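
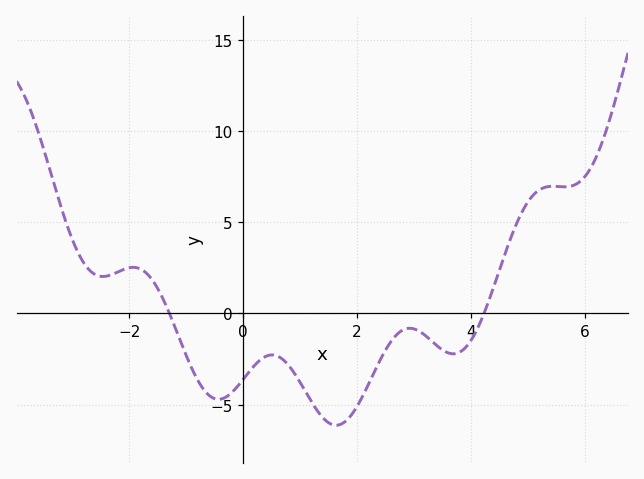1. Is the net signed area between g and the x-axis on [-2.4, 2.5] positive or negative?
negative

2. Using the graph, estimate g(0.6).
-2.5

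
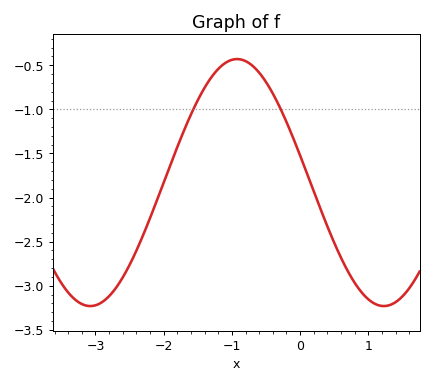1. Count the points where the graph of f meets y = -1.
2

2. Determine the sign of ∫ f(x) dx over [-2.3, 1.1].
negative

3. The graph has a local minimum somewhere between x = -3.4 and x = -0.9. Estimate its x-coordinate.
-3.1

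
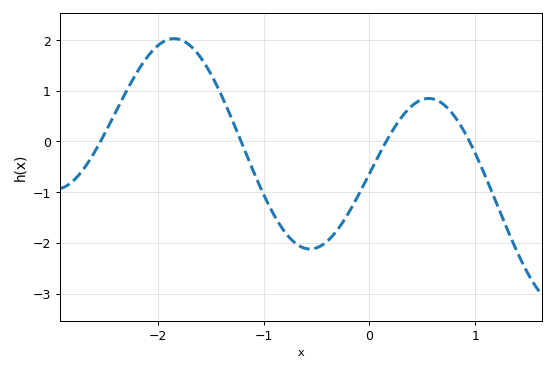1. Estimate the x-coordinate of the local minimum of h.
-0.561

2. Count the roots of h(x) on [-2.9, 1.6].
4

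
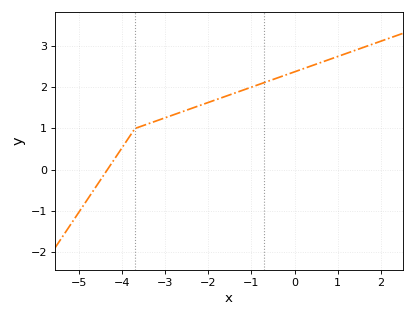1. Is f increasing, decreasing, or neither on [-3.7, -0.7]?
increasing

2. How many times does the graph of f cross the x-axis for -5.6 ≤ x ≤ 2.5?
1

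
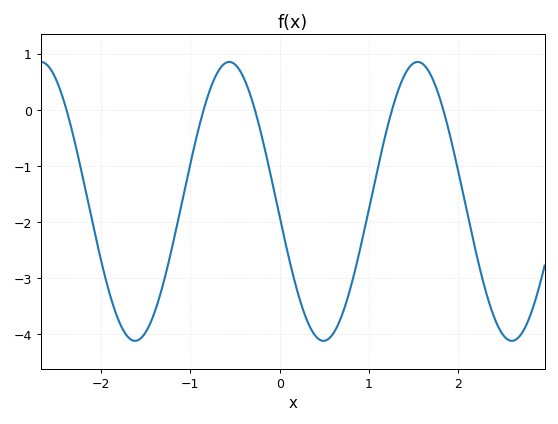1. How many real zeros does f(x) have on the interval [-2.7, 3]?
5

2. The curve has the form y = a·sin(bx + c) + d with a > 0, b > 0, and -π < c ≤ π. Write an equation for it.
y = 2.49sin(3x - 3) - 1.64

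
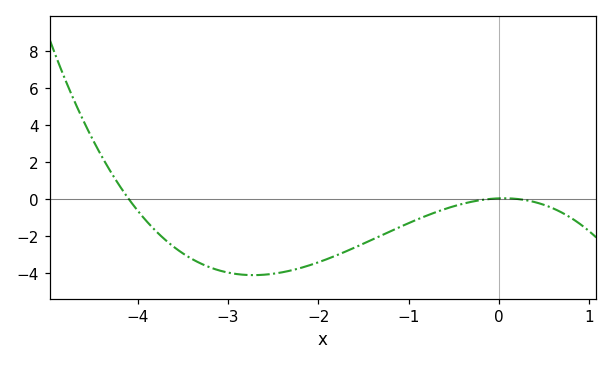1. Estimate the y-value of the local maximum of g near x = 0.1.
0.036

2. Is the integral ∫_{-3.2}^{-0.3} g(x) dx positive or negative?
negative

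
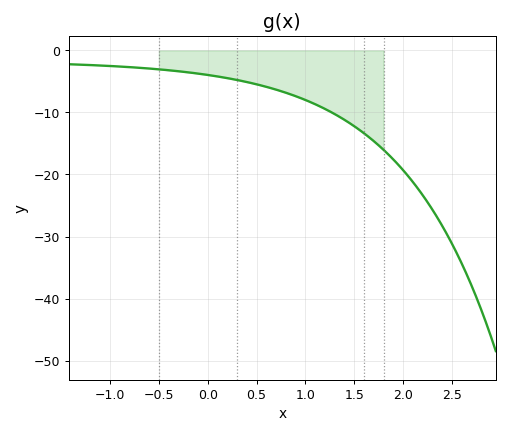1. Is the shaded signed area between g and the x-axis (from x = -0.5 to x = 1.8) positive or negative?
negative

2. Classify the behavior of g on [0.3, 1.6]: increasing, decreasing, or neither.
decreasing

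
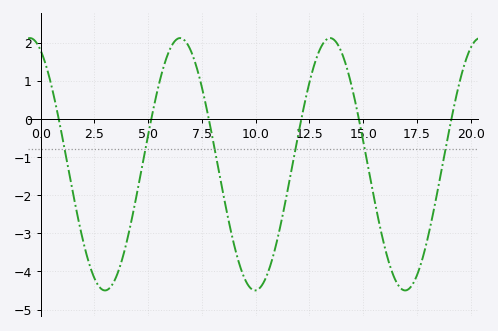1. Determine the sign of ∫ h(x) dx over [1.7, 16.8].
negative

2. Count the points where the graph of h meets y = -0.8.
6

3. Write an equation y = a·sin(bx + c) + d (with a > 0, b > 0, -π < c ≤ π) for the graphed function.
y = 3.31sin(0.9x + 2) - 1.19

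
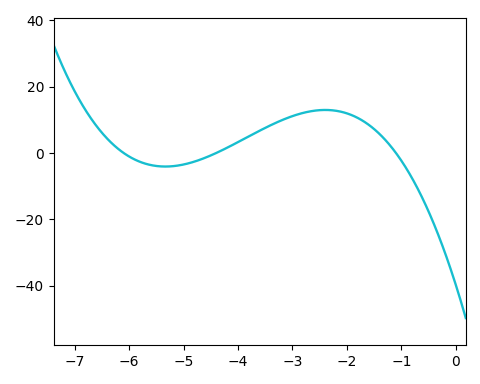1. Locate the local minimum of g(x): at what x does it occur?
-5.4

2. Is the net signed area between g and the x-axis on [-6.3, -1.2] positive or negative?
positive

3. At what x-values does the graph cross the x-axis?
-6, -4.4, -1.2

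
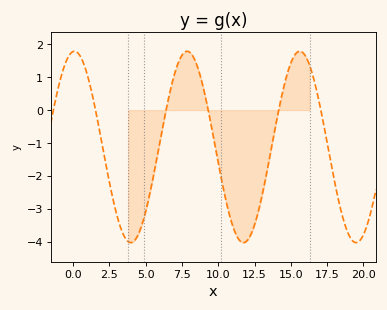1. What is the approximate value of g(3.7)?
-3.96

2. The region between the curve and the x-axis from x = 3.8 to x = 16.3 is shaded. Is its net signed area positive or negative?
negative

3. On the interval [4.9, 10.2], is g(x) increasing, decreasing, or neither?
neither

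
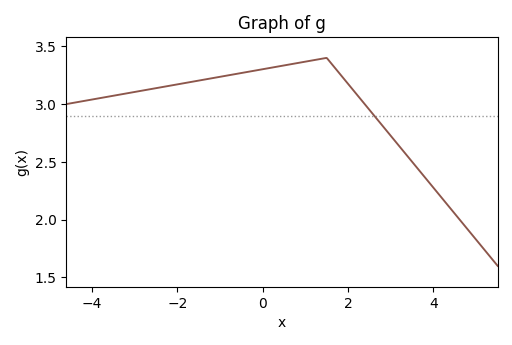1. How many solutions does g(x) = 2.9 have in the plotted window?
1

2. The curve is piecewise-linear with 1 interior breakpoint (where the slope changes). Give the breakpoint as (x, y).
(1.5, 3.4)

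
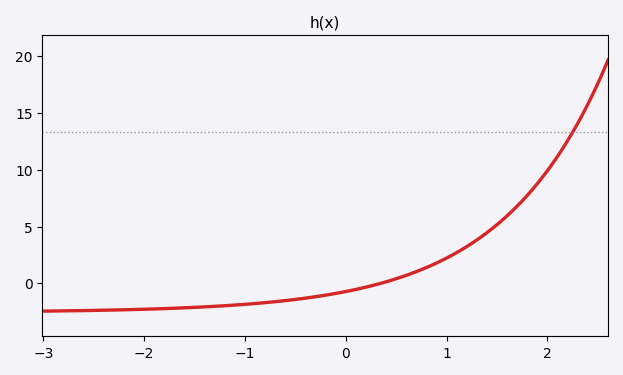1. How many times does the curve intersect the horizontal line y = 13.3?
1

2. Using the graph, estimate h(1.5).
5.16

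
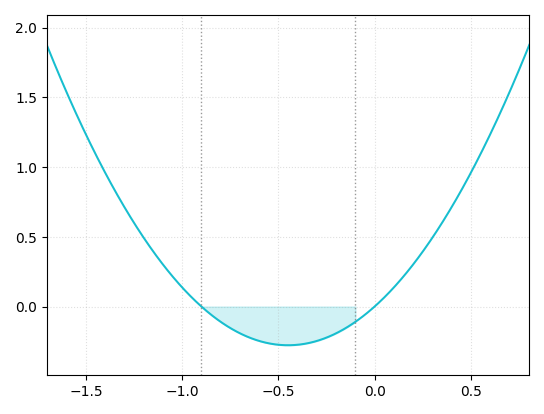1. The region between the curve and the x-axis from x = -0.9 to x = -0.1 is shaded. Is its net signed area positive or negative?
negative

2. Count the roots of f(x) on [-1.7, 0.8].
2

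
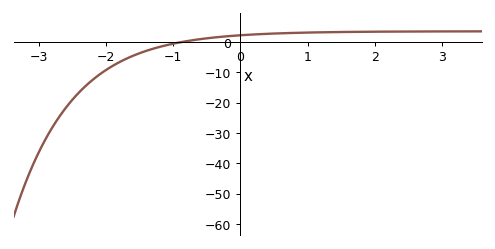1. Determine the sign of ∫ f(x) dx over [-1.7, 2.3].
positive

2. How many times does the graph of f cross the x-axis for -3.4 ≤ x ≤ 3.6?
1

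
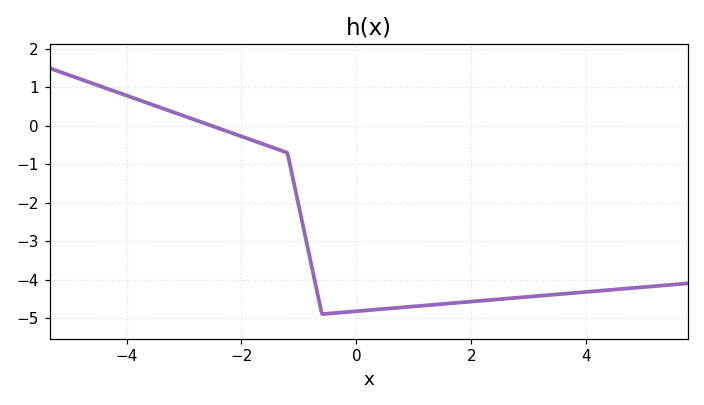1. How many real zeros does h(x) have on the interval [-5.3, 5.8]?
1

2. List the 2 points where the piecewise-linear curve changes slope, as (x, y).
(-1.2, -0.7); (-0.6, -4.9)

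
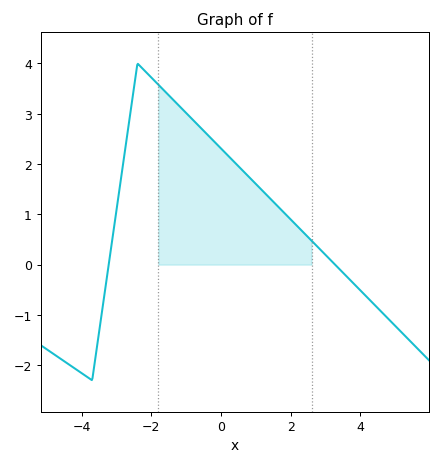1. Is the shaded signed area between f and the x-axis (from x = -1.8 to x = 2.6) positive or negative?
positive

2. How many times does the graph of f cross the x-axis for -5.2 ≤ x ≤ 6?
2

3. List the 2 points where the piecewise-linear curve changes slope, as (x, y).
(-3.7, -2.3); (-2.4, 4)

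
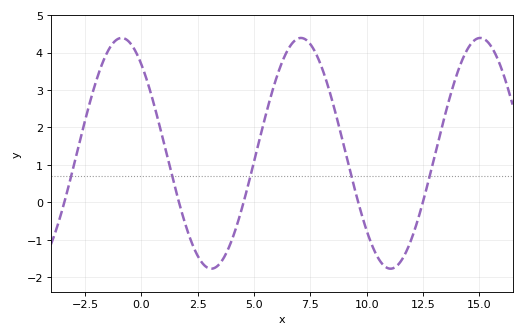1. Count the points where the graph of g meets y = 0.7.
5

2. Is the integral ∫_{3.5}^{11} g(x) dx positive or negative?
positive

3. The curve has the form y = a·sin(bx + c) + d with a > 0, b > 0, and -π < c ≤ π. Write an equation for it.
y = 3.08sin(0.79x + 2.26) + 1.31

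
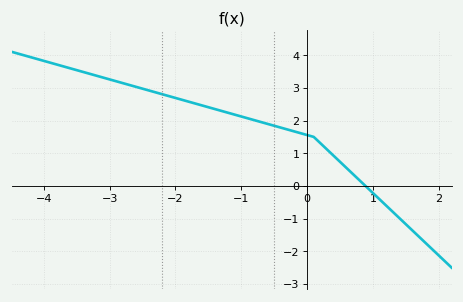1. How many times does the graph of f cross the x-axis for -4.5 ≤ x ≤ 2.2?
1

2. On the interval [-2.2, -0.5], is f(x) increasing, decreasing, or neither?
decreasing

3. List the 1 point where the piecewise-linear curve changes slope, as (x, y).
(0.1, 1.5)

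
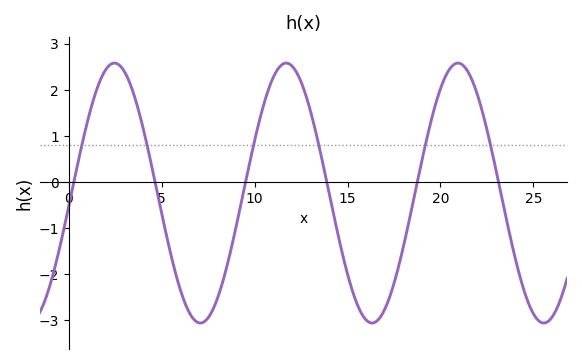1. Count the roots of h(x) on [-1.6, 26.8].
6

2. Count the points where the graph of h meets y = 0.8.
6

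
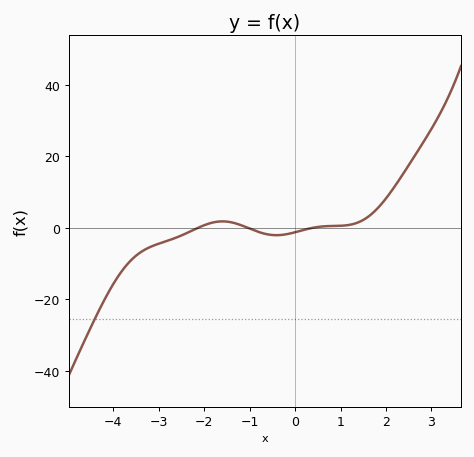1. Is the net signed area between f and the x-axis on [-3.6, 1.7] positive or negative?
negative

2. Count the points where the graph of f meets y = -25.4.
1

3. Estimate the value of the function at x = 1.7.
4.05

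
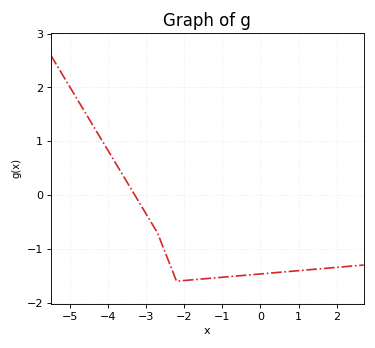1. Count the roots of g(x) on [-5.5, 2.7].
1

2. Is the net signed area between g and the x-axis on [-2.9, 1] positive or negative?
negative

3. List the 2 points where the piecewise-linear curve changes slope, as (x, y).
(-2.7, -0.7); (-2.2, -1.6)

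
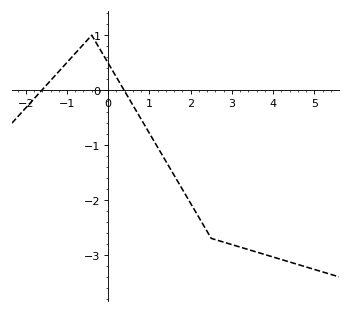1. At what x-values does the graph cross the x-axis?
-1.6, 0.4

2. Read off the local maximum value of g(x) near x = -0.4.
1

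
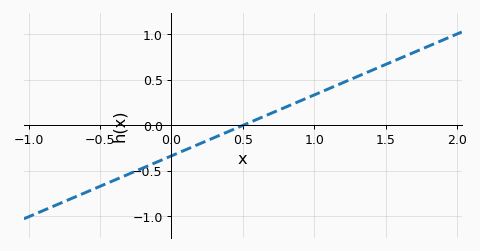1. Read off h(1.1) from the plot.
0.4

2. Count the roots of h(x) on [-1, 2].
1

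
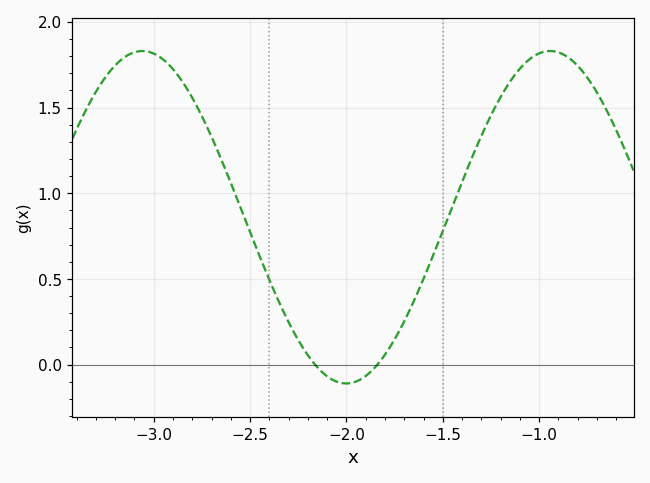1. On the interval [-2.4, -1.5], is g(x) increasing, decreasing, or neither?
neither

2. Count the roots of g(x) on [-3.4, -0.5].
2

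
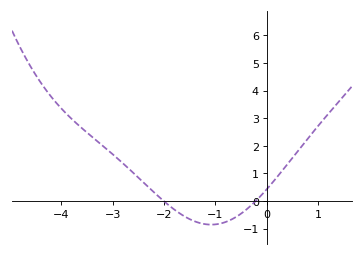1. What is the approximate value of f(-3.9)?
3.16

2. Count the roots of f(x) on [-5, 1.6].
2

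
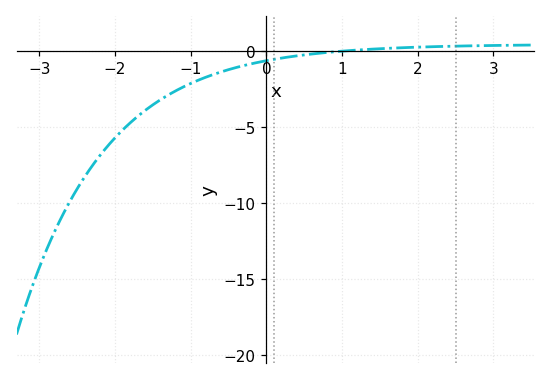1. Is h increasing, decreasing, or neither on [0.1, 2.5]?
increasing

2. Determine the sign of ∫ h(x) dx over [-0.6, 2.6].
negative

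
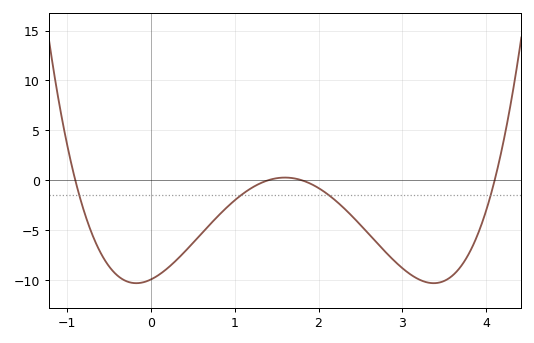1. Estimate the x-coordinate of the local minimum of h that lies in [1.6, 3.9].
3.4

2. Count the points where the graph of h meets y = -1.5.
4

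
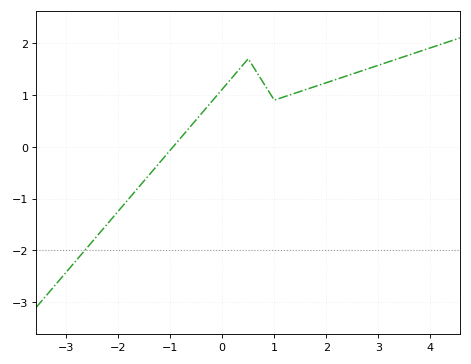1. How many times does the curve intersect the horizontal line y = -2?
1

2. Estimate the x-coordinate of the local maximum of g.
0.5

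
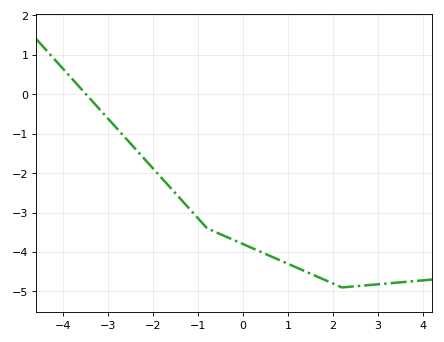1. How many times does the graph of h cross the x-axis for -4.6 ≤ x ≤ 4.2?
1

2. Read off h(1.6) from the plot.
-4.6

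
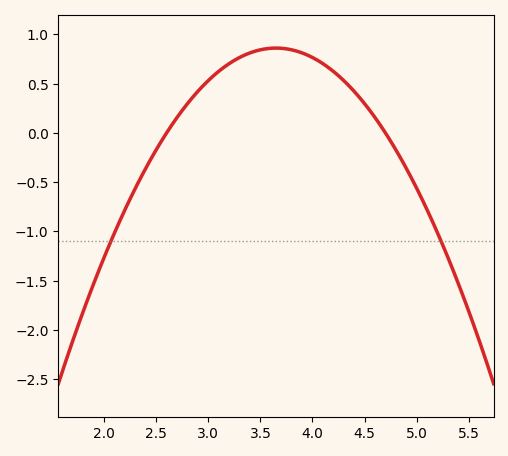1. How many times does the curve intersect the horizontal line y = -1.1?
2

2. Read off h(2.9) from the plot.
0.421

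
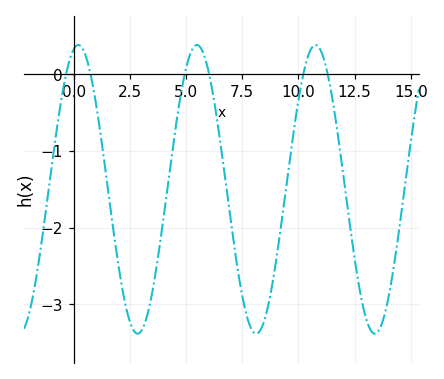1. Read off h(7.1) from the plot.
-2.2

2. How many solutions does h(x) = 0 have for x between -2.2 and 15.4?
6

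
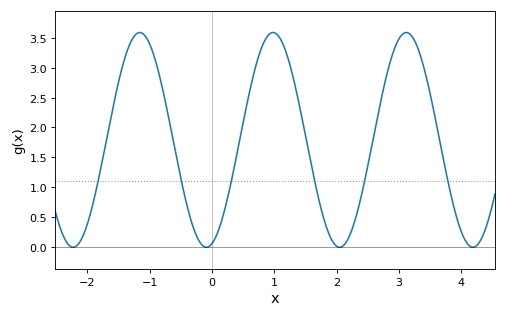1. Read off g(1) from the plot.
3.6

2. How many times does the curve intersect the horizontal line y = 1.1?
6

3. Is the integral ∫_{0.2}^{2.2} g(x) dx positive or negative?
positive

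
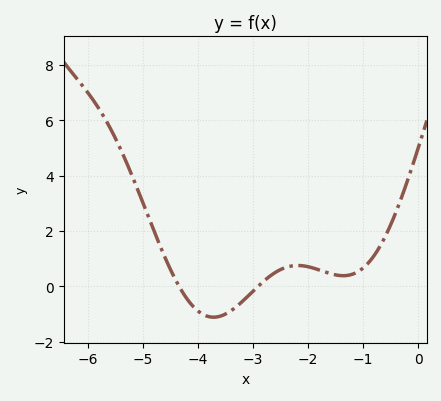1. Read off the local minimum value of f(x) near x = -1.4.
0.387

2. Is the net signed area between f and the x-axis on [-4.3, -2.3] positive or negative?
negative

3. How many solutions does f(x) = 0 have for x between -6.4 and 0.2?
2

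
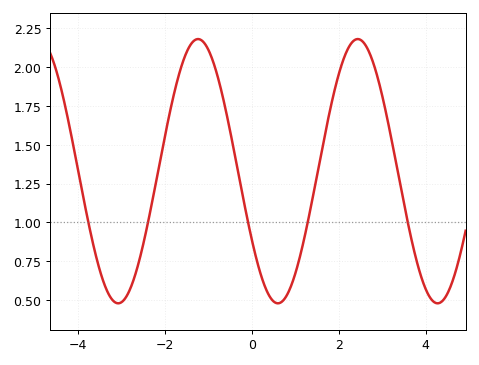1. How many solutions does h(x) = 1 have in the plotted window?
5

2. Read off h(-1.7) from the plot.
1.92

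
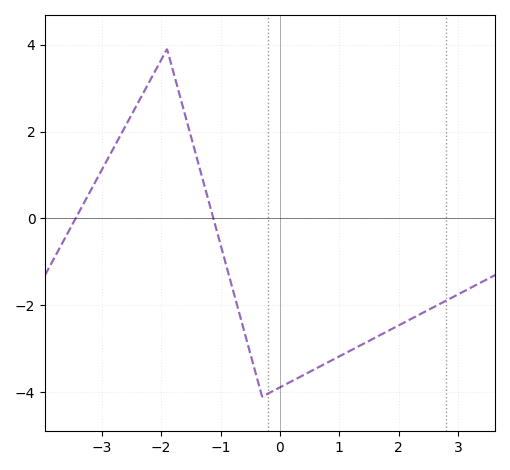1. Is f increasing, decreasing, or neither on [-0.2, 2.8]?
increasing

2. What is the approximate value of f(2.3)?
-2.2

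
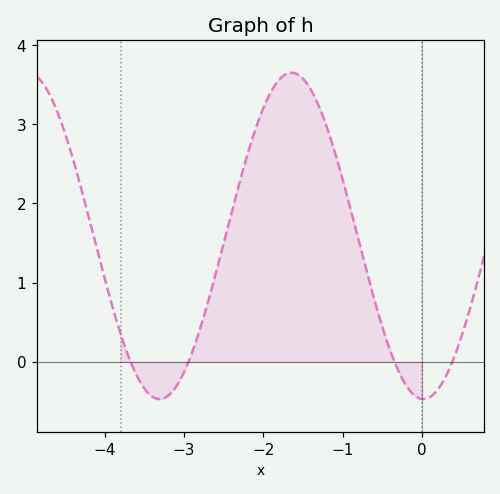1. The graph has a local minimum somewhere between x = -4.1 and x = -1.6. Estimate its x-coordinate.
-3.3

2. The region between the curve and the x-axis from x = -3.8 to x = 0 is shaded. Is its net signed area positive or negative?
positive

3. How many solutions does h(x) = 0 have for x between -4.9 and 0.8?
4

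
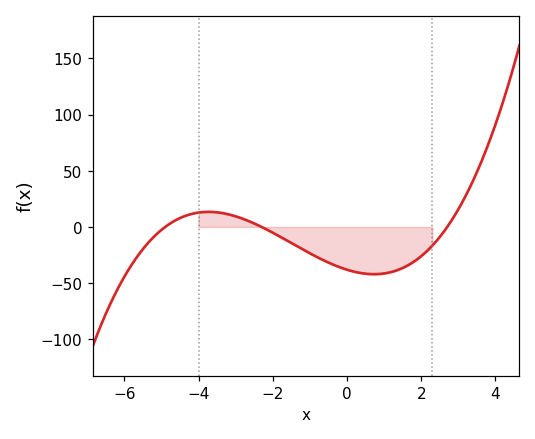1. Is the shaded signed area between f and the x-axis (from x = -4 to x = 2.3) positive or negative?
negative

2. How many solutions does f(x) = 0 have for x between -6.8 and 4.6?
3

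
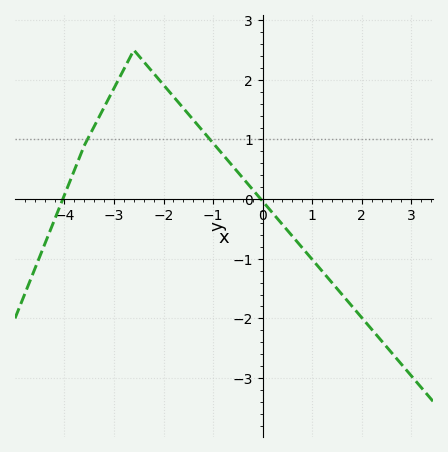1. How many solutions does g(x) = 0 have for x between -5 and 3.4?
2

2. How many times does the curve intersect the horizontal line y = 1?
2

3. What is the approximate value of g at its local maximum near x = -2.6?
2.5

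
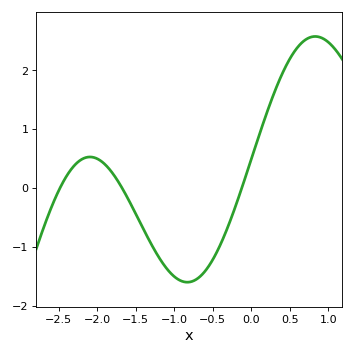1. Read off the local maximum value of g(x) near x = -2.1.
0.5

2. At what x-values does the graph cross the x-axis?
-2.5, -1.7, -0.1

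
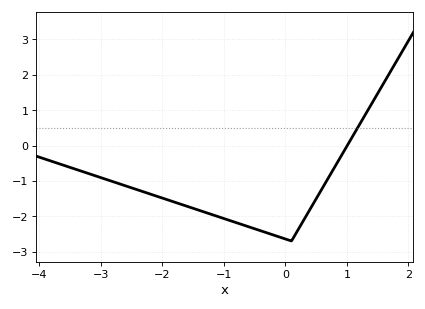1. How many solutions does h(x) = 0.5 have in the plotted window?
1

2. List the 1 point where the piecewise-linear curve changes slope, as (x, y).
(0.1, -2.7)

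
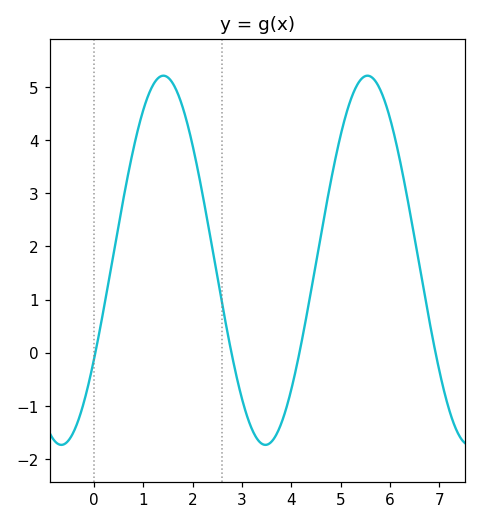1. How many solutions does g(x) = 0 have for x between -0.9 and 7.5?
4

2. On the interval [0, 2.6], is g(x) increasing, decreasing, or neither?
neither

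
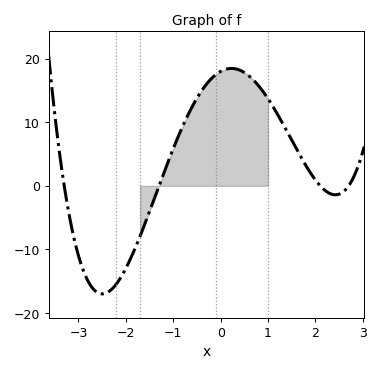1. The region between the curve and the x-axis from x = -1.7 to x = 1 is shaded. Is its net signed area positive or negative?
positive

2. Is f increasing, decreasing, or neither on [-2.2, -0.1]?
increasing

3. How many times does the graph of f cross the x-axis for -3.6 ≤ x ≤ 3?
4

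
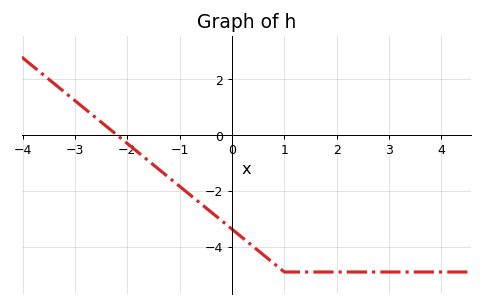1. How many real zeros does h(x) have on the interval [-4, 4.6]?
1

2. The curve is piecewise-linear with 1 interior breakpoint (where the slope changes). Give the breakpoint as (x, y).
(1, -4.9)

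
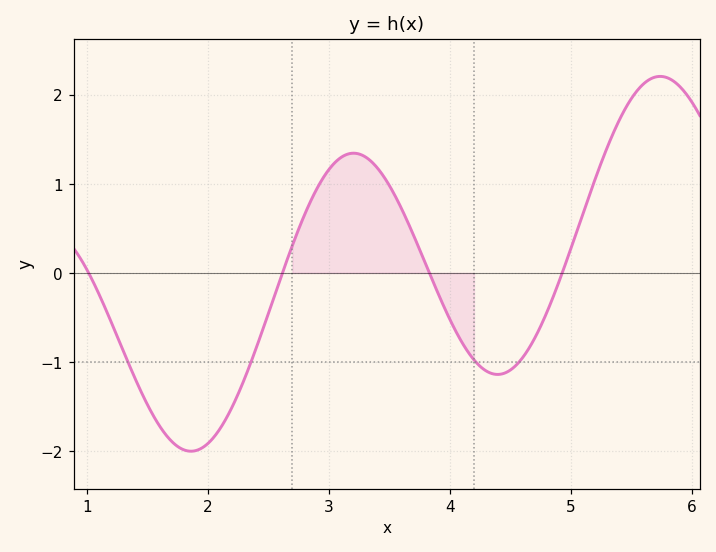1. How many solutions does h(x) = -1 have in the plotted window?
4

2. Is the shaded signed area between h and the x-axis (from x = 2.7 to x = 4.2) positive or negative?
positive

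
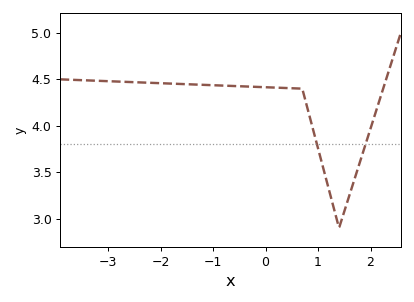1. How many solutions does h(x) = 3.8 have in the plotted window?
2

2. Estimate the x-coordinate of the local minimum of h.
1.4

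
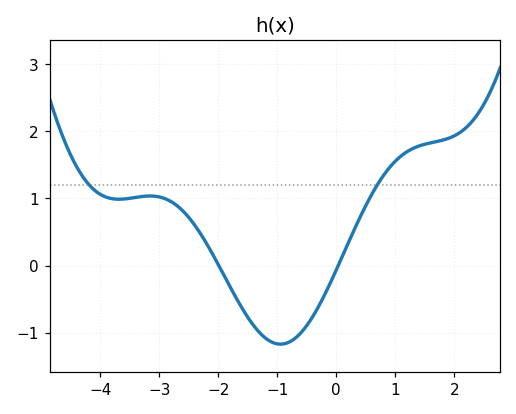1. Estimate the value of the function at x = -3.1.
1.04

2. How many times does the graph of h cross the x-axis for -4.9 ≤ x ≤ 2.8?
2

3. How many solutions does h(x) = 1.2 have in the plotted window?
2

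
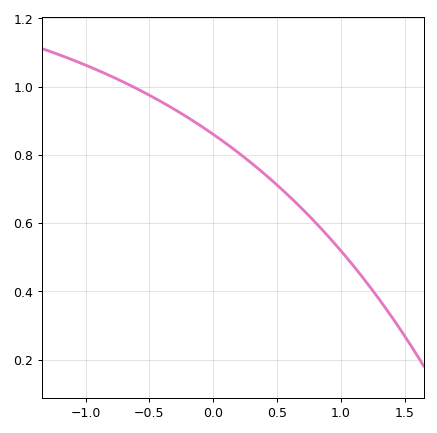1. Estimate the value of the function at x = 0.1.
0.84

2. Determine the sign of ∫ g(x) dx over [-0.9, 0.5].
positive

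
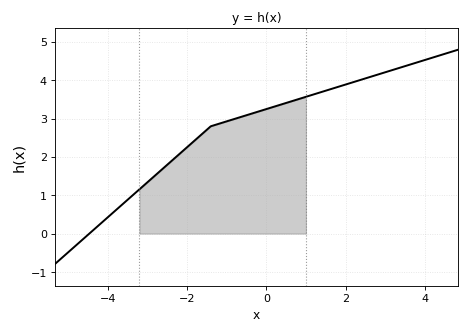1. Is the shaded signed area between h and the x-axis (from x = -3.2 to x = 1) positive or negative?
positive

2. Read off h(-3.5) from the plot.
0.9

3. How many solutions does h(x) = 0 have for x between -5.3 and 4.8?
1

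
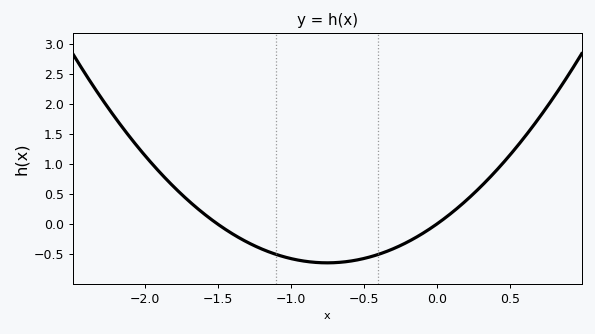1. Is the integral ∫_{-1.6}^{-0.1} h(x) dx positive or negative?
negative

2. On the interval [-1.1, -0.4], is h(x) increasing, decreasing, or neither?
neither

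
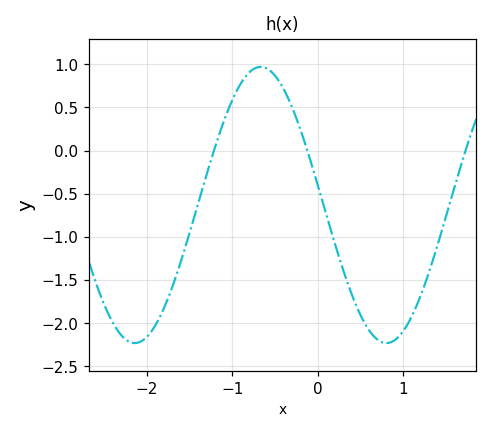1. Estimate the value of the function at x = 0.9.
-2.2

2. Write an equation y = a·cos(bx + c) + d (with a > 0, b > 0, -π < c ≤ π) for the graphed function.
y = 1.6cos(2.1x + 1.4) - 0.63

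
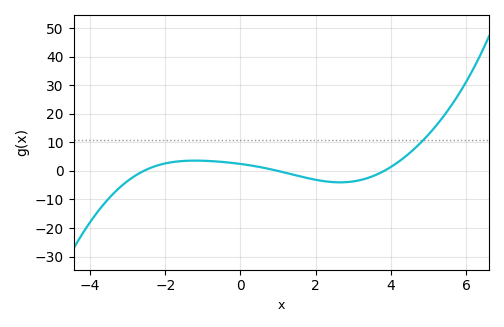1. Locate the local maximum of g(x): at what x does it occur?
-1.21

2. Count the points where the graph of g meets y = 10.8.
1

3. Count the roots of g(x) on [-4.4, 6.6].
3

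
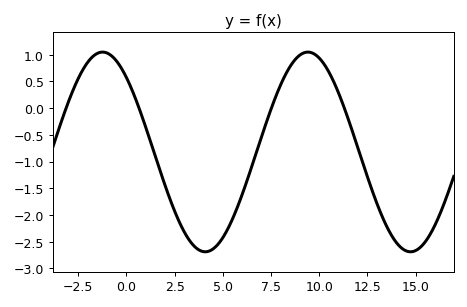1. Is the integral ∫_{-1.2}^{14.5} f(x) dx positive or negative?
negative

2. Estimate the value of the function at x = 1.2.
-0.572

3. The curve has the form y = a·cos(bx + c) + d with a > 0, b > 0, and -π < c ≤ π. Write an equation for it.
y = 1.87cos(0.59x + 0.73) - 0.82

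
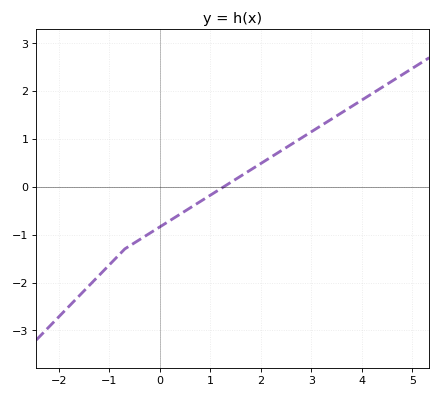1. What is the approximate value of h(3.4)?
1.42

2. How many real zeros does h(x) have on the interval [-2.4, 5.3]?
1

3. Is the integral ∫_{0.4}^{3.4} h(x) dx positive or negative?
positive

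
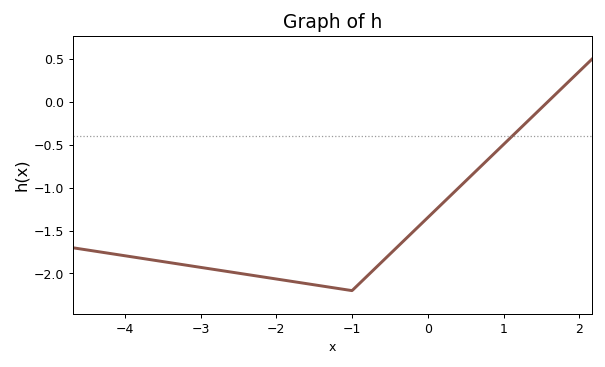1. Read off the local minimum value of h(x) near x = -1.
-2.2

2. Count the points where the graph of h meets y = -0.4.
1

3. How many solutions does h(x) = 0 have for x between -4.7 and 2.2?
1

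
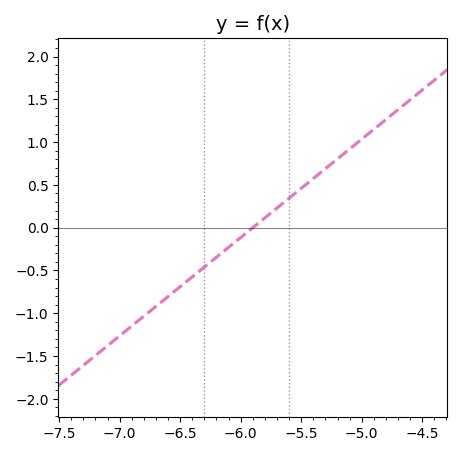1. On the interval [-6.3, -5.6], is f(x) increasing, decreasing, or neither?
increasing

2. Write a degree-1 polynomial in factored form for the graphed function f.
y = 1.15(x + 5.9)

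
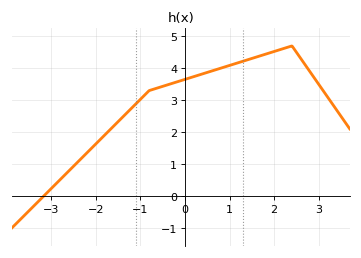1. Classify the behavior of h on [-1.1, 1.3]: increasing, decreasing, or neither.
increasing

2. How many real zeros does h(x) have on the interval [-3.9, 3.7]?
1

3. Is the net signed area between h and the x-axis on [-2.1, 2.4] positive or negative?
positive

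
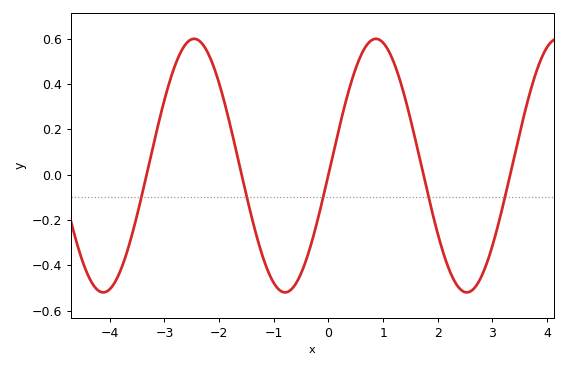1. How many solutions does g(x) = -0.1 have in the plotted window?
5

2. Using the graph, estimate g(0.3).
0.307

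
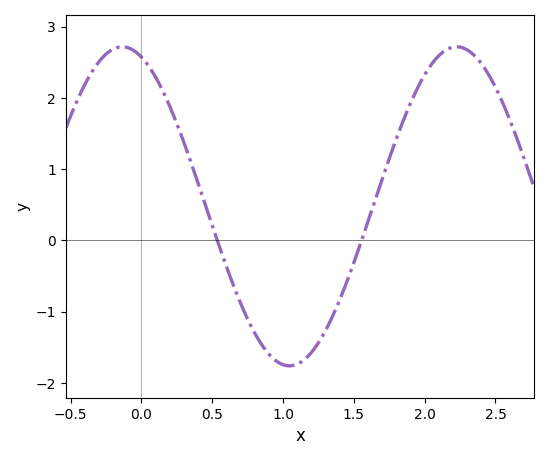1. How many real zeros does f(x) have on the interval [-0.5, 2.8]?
2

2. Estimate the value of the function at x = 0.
2.6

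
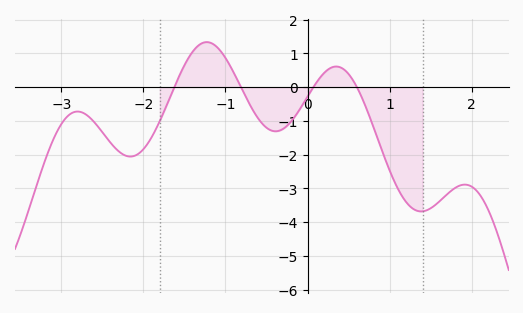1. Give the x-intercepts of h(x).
-1.62, -0.812, 0.07, 0.6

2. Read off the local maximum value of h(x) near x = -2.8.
-0.723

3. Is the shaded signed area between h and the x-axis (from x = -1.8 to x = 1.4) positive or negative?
negative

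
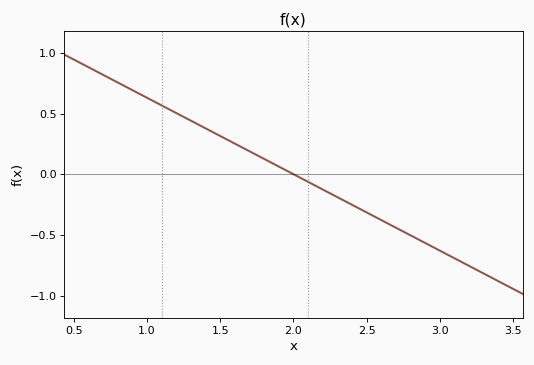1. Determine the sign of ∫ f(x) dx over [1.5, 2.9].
negative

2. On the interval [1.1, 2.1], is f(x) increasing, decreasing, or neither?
decreasing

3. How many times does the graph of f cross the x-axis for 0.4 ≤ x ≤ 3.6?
1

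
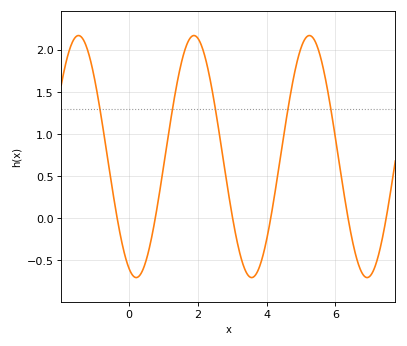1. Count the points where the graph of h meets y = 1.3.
5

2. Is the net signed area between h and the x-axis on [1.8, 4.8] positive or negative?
positive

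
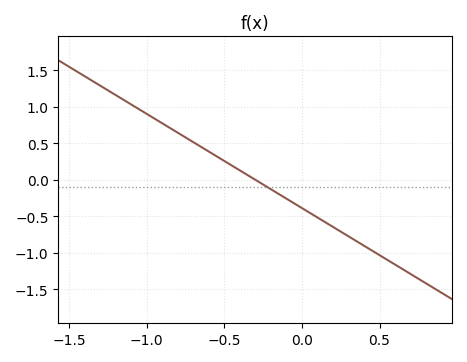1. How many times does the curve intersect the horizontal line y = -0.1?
1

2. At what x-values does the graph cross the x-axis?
-0.3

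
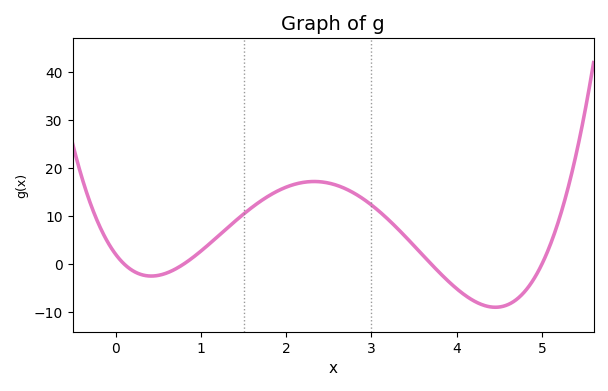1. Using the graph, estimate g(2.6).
16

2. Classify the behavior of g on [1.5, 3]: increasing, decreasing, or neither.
neither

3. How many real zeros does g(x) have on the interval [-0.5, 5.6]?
4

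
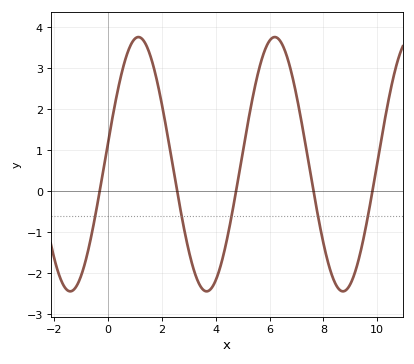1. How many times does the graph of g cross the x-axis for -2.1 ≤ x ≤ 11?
5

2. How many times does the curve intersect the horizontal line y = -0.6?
5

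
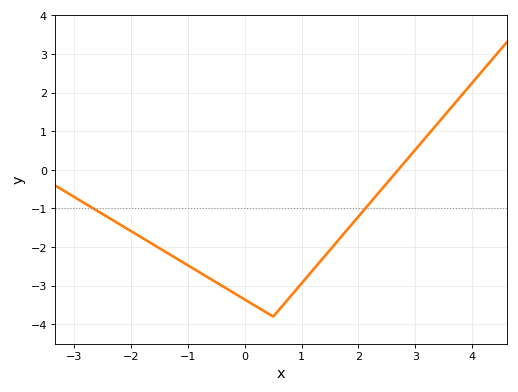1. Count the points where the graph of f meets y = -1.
2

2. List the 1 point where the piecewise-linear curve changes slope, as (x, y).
(0.5, -3.8)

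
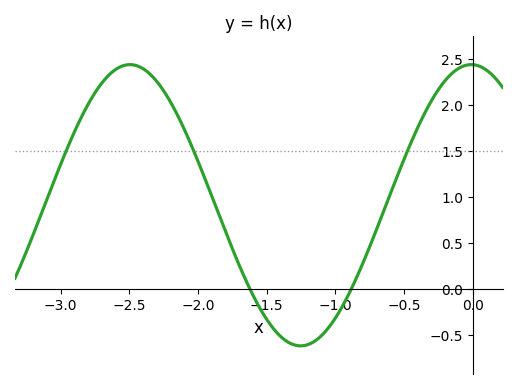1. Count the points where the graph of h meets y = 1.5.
3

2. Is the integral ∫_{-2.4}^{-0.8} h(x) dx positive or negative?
positive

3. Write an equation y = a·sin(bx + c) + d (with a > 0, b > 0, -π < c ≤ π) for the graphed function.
y = 1.53sin(2.53x + 1.6) + 0.91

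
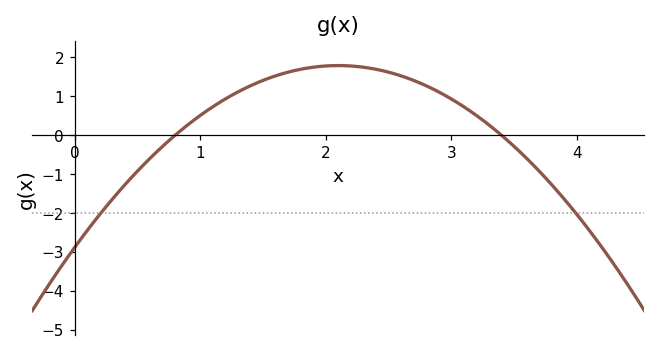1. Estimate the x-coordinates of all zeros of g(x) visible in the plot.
0.8, 3.4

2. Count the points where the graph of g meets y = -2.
2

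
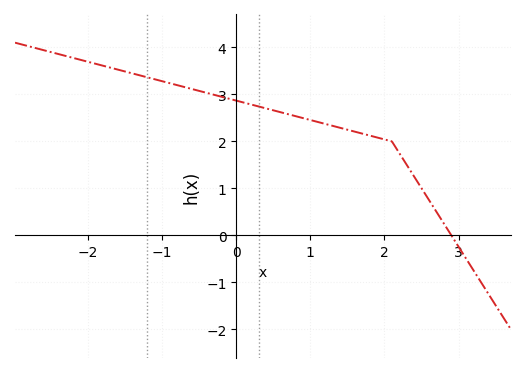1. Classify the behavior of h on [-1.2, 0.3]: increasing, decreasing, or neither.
decreasing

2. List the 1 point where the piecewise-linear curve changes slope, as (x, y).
(2.1, 2)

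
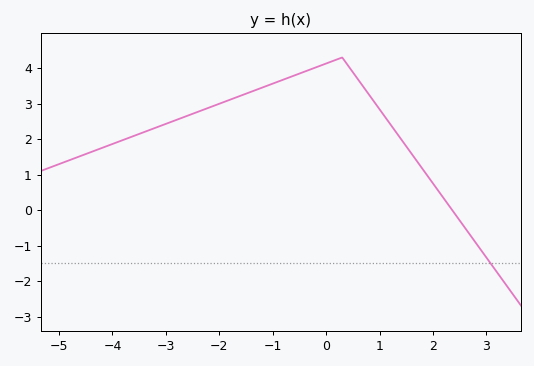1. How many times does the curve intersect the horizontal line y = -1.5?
1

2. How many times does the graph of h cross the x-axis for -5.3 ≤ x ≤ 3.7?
1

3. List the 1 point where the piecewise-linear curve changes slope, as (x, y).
(0.3, 4.3)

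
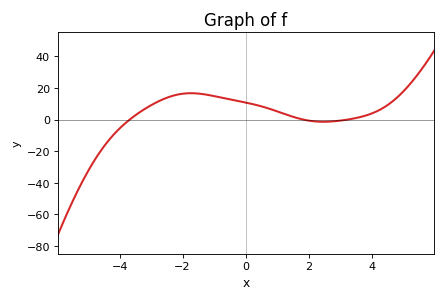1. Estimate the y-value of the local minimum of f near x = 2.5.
-1.36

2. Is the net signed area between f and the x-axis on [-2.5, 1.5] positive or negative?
positive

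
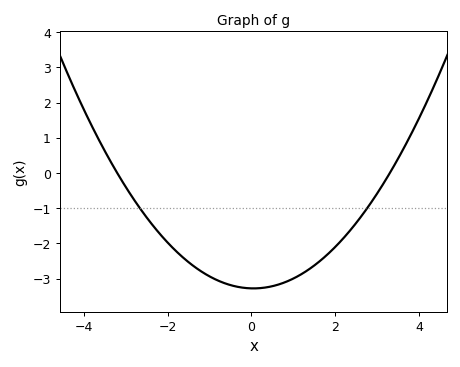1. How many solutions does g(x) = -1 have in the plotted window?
2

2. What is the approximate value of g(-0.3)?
-3.24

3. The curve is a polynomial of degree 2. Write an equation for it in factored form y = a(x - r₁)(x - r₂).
y = 0.31(x + 3.2)(x - 3.3)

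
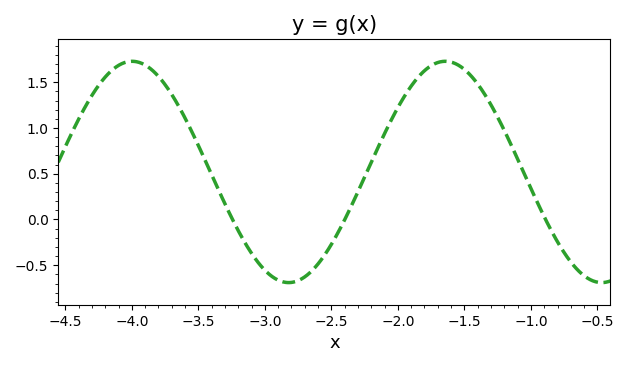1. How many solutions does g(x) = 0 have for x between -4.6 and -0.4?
3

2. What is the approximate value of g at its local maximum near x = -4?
1.73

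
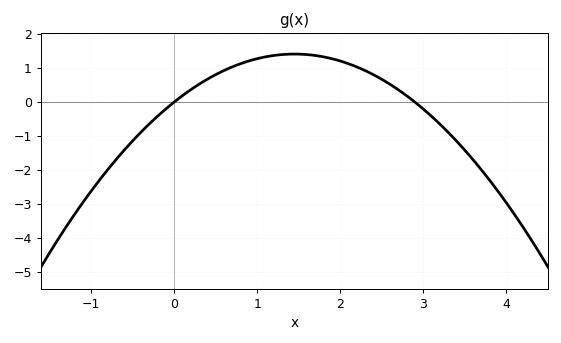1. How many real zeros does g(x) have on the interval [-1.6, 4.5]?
2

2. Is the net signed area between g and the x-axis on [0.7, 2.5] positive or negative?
positive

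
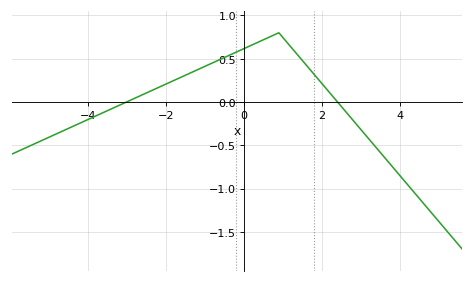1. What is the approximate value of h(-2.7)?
0.05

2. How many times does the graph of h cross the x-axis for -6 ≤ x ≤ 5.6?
2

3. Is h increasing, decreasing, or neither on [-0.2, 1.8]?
neither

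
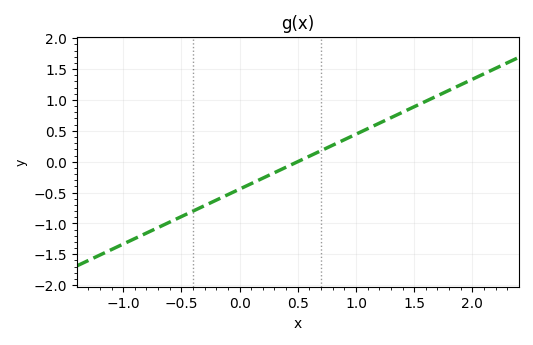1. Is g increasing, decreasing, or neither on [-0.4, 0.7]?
increasing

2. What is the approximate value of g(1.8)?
1.15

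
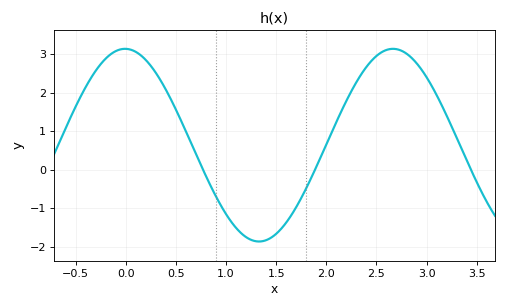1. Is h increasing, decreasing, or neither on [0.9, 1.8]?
neither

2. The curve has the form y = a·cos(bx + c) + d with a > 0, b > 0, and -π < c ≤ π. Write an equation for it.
y = 2.5cos(2.35x + 0.02) + 0.64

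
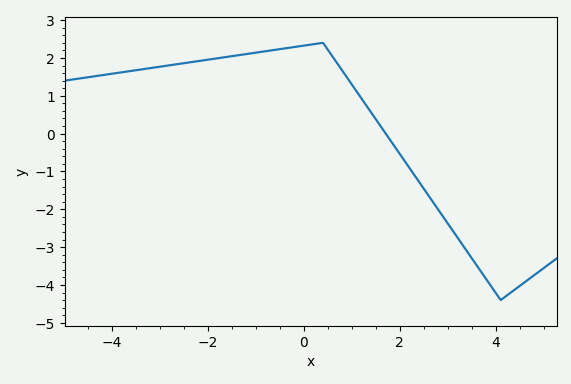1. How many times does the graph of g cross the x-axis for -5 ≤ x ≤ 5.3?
1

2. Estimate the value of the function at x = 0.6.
2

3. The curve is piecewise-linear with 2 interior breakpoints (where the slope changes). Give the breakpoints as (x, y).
(0.4, 2.4); (4.1, -4.4)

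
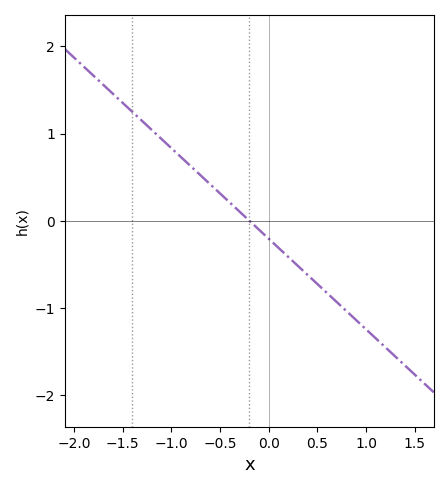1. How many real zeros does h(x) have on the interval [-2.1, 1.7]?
1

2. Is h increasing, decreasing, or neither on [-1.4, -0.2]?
decreasing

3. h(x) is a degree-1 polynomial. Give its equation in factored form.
y = -1.04(x + 0.2)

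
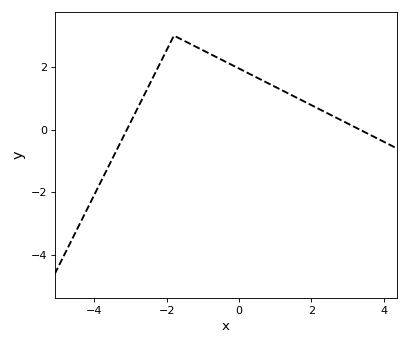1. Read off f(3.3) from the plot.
0.023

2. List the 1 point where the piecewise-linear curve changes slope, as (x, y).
(-1.8, 3)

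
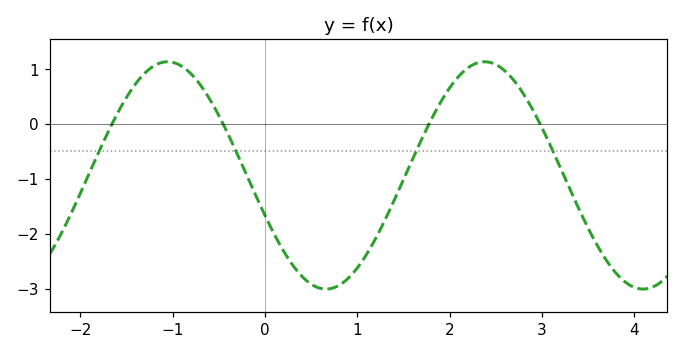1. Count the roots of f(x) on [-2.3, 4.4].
4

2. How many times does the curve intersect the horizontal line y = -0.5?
4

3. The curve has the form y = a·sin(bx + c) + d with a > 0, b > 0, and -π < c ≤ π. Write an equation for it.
y = 2.07sin(1.8x - 2.8) - 0.94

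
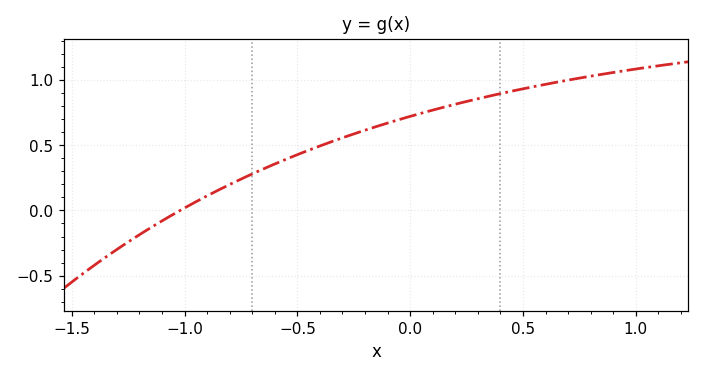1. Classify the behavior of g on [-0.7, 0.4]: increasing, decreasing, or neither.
increasing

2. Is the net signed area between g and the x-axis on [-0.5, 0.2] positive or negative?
positive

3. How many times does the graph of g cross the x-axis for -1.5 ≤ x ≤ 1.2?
1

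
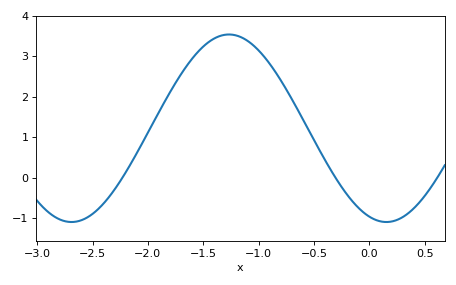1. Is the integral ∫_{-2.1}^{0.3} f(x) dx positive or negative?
positive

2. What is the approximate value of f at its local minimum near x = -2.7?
-1.1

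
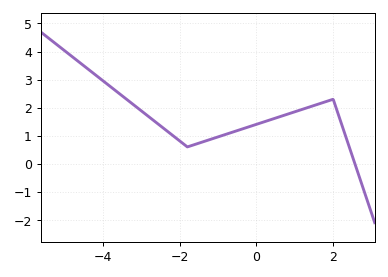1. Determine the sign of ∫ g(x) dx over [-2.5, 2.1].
positive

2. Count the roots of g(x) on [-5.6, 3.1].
1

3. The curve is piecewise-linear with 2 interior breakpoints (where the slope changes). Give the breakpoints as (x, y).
(-1.8, 0.6); (2, 2.3)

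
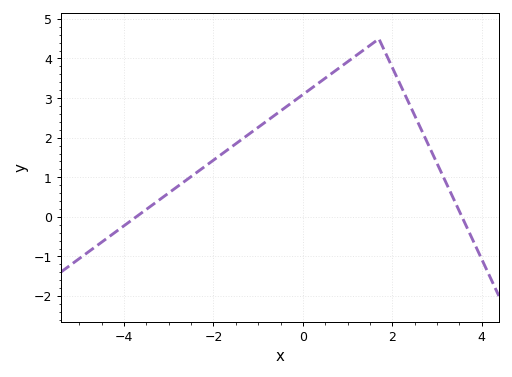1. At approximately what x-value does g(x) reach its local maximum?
1.7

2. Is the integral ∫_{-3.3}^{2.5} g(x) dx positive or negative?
positive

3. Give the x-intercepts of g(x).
-3.73, 3.56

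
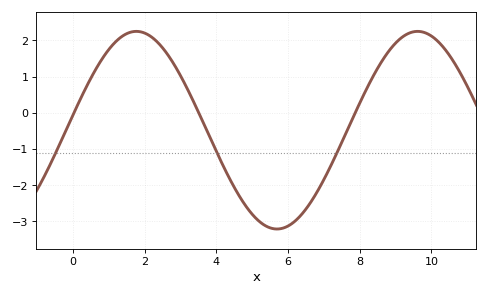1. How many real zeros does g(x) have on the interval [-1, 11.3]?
3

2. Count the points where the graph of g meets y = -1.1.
3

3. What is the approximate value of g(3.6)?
-0.205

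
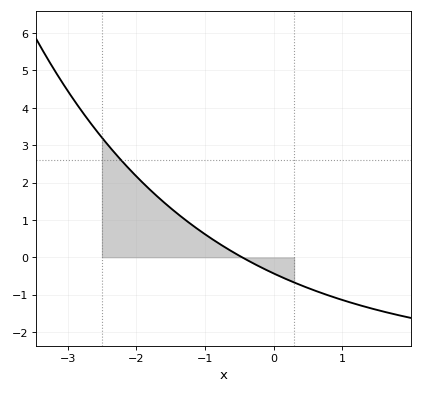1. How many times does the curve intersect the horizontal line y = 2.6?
1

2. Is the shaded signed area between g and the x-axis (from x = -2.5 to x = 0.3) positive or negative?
positive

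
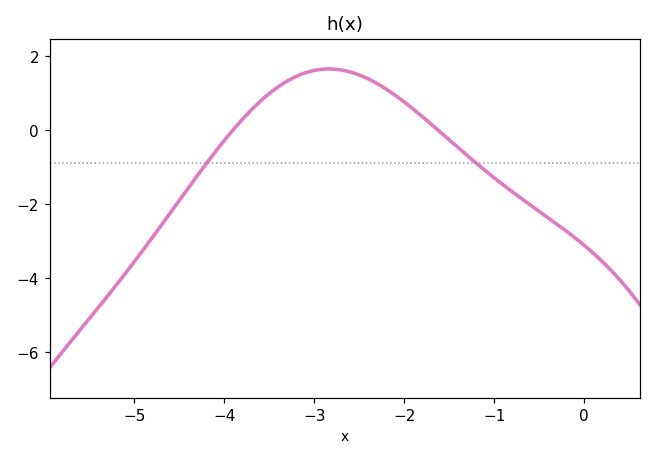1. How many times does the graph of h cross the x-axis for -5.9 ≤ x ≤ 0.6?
2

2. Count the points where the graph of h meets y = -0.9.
2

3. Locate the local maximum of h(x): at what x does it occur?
-2.84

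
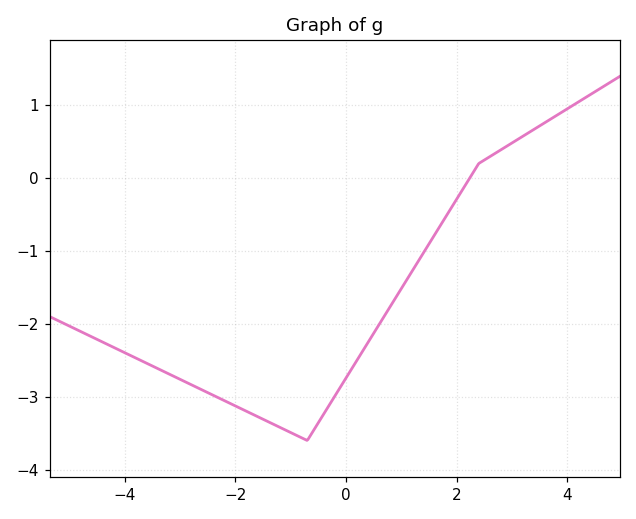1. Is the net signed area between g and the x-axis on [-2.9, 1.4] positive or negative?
negative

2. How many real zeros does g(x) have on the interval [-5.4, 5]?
1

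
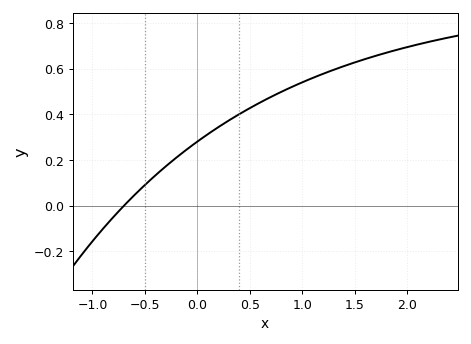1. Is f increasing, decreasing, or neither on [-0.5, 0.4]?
increasing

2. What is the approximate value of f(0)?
0.28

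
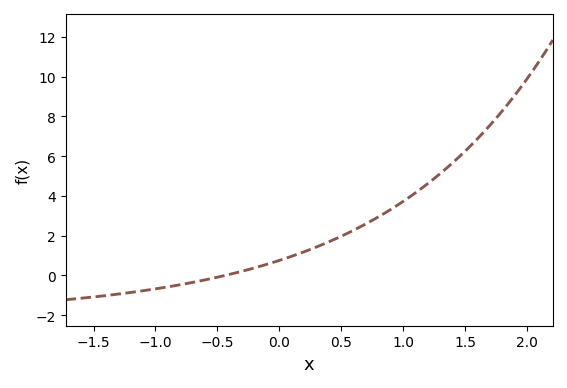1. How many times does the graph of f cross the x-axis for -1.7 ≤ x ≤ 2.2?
1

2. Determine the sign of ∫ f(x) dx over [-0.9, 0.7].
positive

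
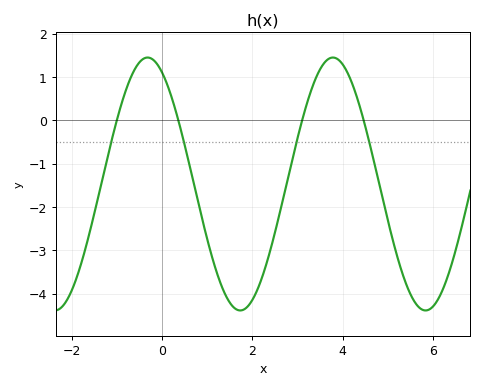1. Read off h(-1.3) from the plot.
-1.3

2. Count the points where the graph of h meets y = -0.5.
4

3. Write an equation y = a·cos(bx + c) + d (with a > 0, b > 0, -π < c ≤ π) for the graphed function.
y = 2.92cos(1.5x + 0.49) - 1.47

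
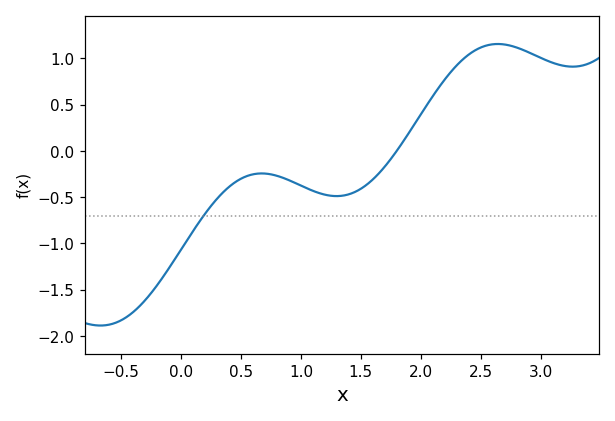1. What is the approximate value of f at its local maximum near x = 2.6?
1.15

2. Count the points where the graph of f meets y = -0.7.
1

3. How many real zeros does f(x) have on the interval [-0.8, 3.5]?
1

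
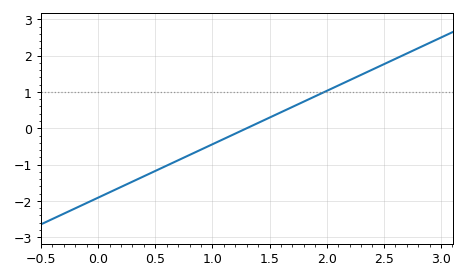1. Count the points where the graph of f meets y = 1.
1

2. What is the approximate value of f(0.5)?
-1.18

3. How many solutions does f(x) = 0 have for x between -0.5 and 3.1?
1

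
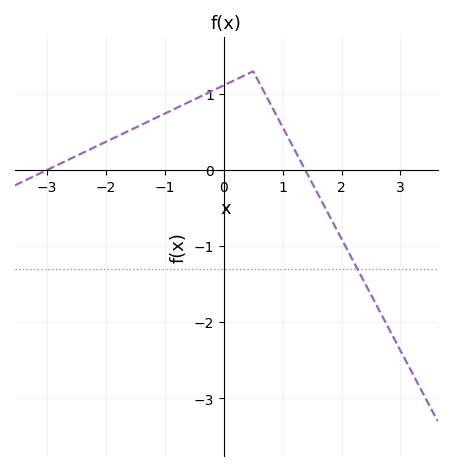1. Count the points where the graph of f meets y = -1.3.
1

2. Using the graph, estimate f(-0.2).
1.04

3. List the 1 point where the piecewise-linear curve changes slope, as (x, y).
(0.5, 1.3)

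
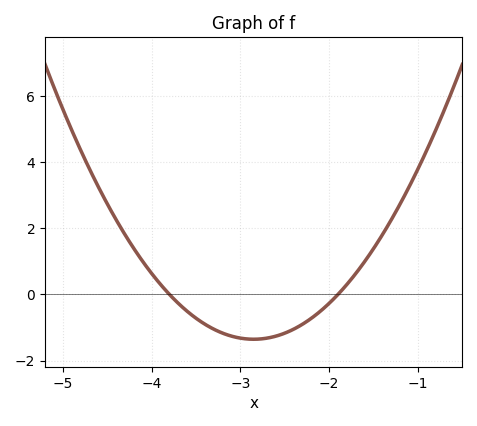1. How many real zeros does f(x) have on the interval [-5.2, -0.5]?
2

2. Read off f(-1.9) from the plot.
0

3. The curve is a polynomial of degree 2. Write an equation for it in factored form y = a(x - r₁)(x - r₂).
y = 1.5(x + 3.8)(x + 1.9)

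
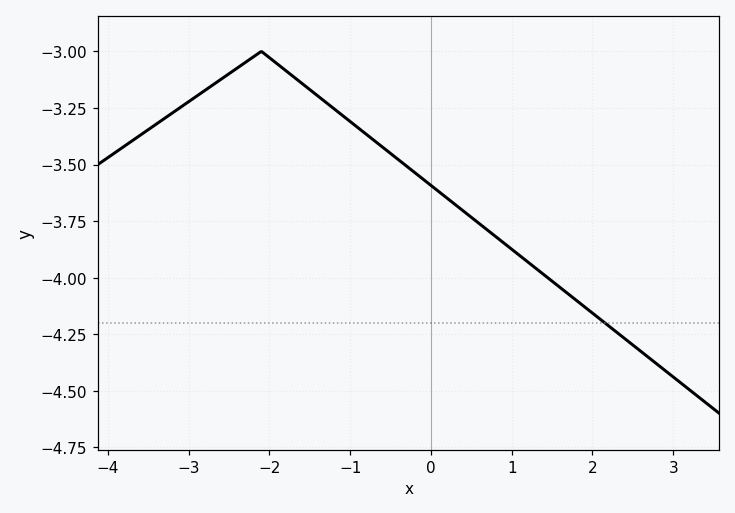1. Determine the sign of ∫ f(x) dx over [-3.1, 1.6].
negative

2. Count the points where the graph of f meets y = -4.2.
1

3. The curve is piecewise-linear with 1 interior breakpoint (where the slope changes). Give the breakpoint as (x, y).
(-2.1, -3)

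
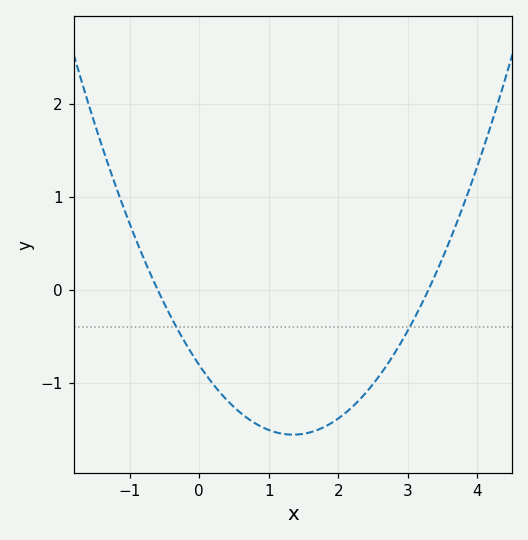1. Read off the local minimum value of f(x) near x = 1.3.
-1.56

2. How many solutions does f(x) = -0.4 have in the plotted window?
2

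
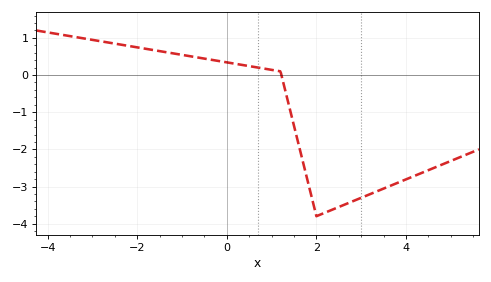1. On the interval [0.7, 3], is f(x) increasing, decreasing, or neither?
neither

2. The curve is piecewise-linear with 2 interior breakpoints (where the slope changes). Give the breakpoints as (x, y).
(1.2, 0.1); (2, -3.8)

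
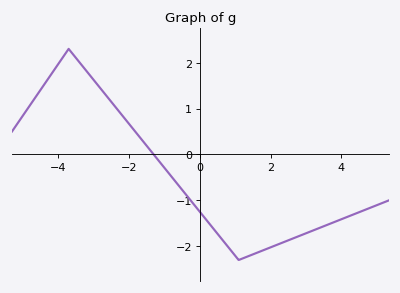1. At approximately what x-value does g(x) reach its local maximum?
-3.6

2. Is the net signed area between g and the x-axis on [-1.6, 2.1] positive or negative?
negative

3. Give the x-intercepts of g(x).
-1.4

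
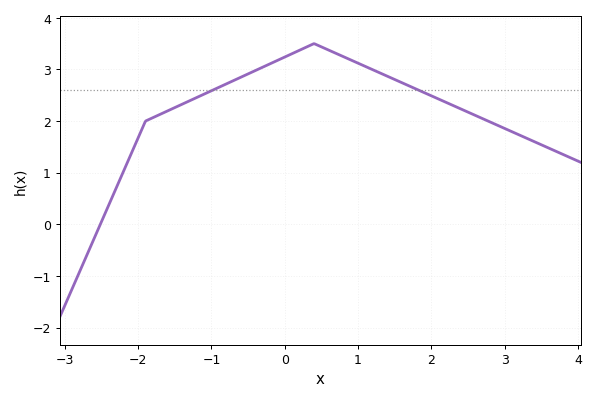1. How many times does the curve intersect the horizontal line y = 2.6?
2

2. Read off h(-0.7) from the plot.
2.8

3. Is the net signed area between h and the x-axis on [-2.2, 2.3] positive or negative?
positive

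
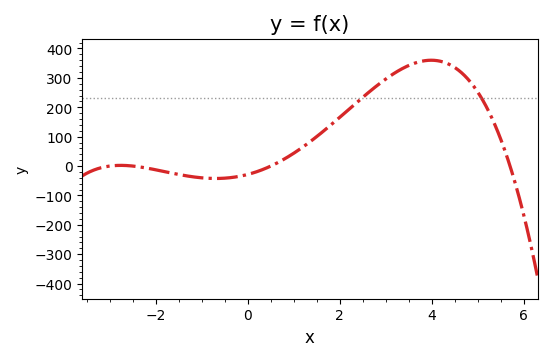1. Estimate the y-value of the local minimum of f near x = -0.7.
-40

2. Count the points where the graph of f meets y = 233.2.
2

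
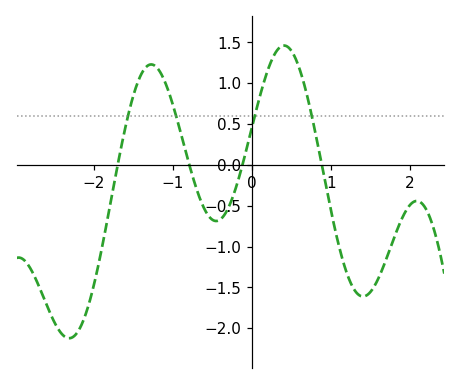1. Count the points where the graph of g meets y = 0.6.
4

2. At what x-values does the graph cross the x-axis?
-1.7, -0.79, -0.118, 0.885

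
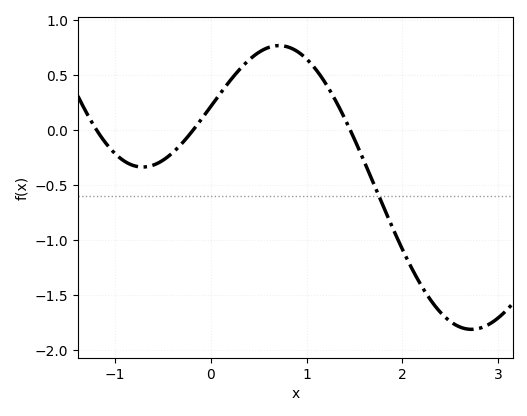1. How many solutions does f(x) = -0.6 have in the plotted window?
1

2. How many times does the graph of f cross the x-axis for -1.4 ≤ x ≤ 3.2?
3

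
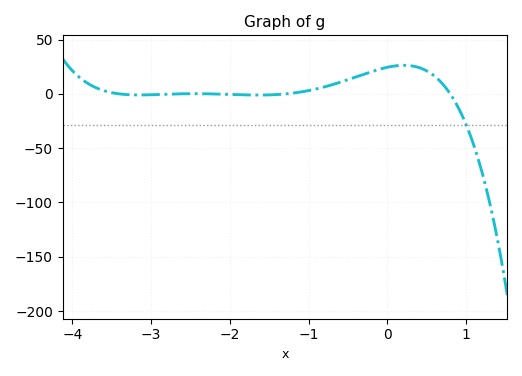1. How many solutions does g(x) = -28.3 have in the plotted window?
1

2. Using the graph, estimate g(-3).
0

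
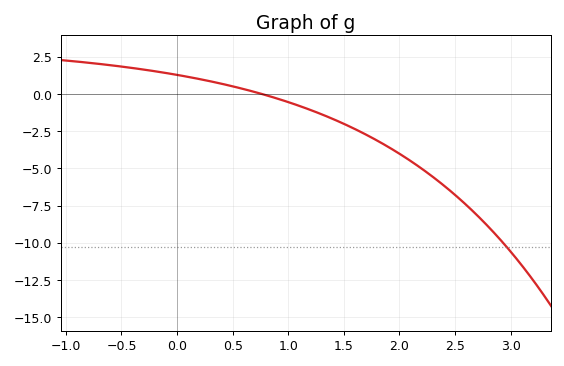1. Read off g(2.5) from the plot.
-6.8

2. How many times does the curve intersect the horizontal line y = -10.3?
1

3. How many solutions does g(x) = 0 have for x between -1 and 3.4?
1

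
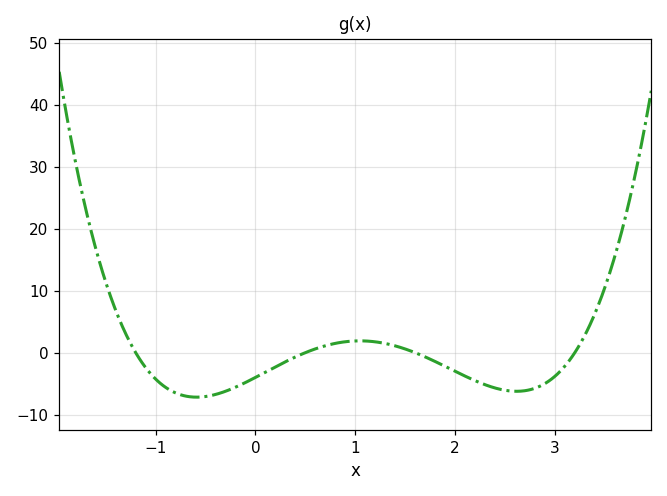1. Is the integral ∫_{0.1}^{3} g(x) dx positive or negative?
negative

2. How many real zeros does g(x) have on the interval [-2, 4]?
4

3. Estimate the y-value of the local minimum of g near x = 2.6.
-6.23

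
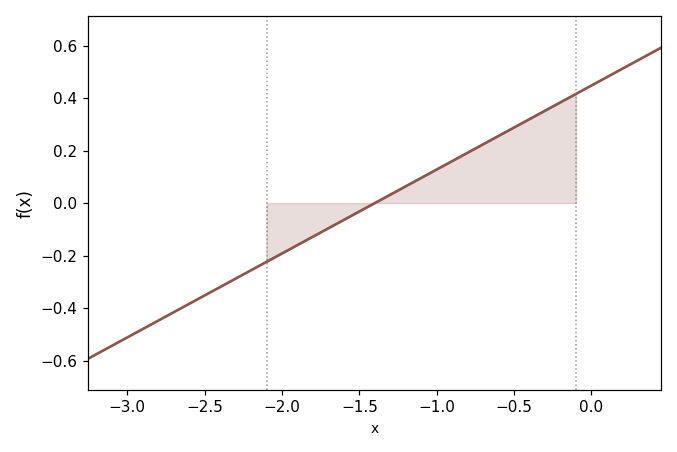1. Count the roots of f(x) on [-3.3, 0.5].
1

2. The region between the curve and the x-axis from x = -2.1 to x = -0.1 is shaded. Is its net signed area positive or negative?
positive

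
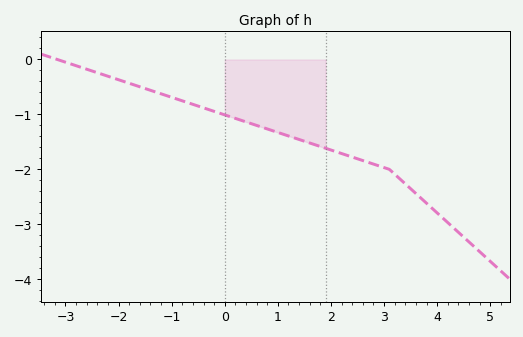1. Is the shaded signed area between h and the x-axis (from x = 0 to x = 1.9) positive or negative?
negative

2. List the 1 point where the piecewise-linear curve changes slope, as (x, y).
(3.1, -2)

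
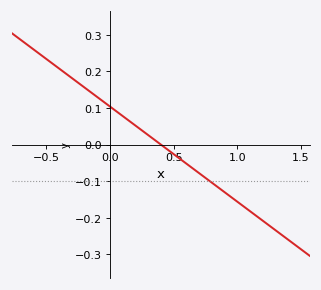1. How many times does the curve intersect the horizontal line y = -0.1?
1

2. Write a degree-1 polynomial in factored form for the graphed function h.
y = -0.26(x - 0.4)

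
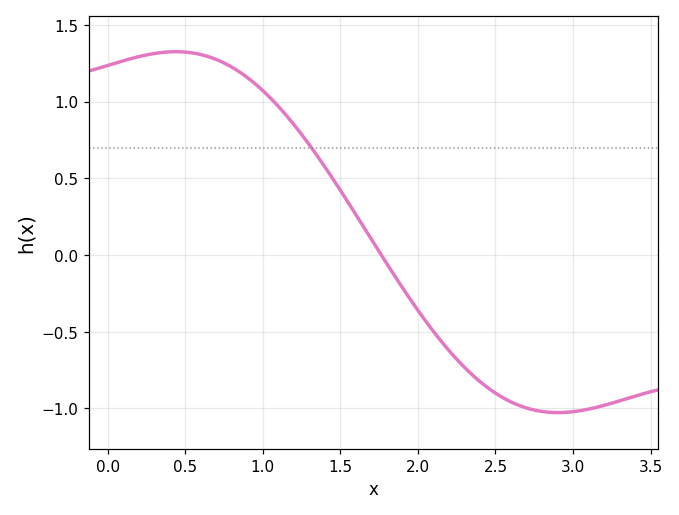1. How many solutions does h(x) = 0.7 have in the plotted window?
1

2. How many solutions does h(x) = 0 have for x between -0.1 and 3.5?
1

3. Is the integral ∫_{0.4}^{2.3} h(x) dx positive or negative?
positive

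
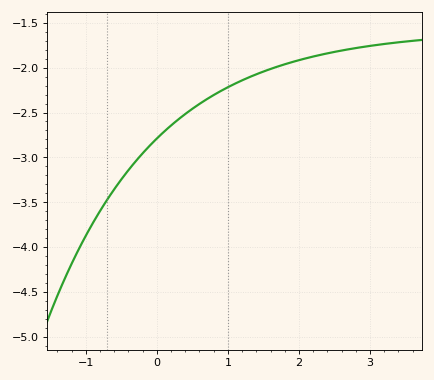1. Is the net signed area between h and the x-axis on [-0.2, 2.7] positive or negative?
negative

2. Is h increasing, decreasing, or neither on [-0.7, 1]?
increasing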